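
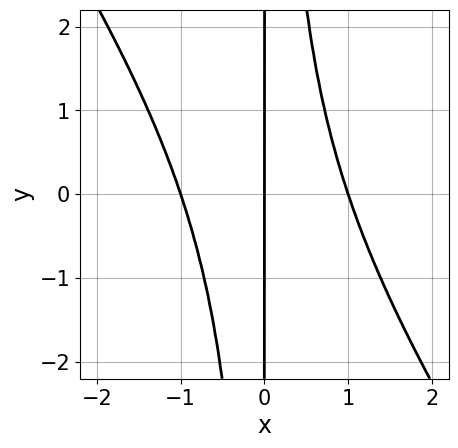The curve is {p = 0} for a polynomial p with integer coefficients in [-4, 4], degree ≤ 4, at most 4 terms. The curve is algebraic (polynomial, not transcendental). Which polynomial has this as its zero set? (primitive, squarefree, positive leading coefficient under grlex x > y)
3*x^3 + 2*x^2*y - 3*x

First, degree: no degree-2 curve has this shape, so deg p = 3.
Then, from the axis intercepts and sections: among the integer gridlines, it crosses the x-axis at x ∈ {-1, 0, 1}; the visible y-axis segment lies entirely on the curve.
Finally, fitting integer coefficients to these (and the overall shape) gives p.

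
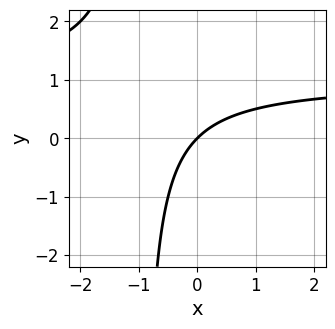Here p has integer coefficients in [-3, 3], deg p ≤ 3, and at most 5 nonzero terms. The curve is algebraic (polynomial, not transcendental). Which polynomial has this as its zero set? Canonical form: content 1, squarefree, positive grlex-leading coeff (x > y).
x*y - x + y

The degree is 2 — a generic line meets the curve in up to 2 points.
Checking where it meets the axes: it crosses the x-axis at the gridline x = 0; it crosses the y-axis at the gridline y = 0.
The integer polynomial consistent with all of this is the stated p.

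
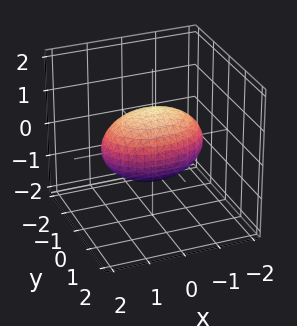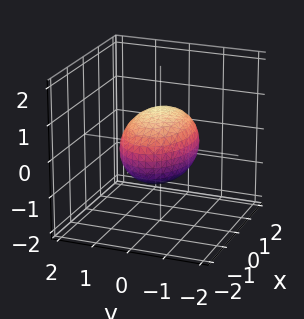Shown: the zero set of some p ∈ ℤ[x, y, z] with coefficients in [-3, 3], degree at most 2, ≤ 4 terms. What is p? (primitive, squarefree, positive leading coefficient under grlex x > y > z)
(a) deg p = 2. A closed, bounded, convex surface; a quadric.
(b) Symmetries: the y ↦ −y reflection is a symmetry, so y appears only in even powers; the z ↦ −z reflection is a symmetry, so z appears only in even powers; it's symmetric under x → −x, forcing even powers of x.
(c) Reading off the gridlines: the z-axis gridline crossings are at z ∈ {-1, 1}; among the integer gridlines, it crosses the y-axis at y ∈ {-1, 1}.
(d) Fitting integer coefficients to these (and the overall shape) gives p.

x^2 + 2*y^2 + 2*z^2 - 2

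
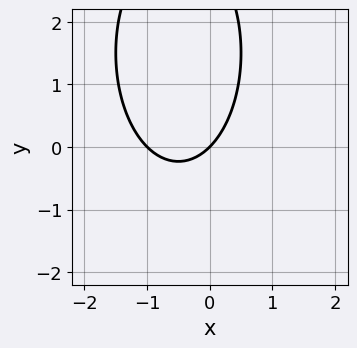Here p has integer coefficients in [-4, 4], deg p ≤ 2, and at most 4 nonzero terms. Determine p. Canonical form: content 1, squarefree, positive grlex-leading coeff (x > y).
1. Degree: a generic line meets the curve in up to 2 points, so deg p = 2.
2. Observable constraints: the x-axis gridline crossings are at x ∈ {-1, 0}; it crosses the y-axis at the gridline y = 0.
3. The integer polynomial consistent with all of this is the stated p.

3*x^2 + y^2 + 3*x - 3*y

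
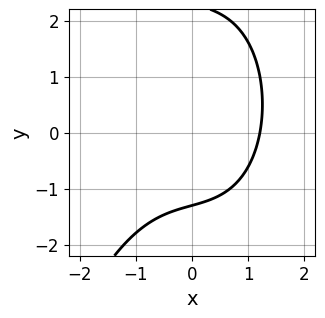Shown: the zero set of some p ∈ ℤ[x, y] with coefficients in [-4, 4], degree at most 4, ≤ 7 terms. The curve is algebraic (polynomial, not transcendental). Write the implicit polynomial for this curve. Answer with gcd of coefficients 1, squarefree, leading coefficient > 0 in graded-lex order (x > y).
(a) deg p = 3. The shape is more complex than any degree-2 curve.
(b) Putting this together gives p.

x^3 + y^2 + x - y - 3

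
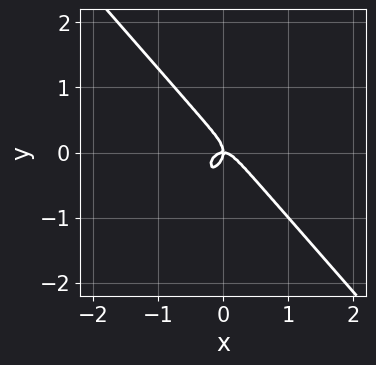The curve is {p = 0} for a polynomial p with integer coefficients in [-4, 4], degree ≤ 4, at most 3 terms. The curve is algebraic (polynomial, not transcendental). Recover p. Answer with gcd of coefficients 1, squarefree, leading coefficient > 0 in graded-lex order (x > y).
3*x^3 + 2*y^3 + x*y

Degree: the shape is more complex than any degree-2 curve, so deg p = 3.
Against the integer gridlines: it meets the x-axis at x = 0 (among the integer gridlines); it meets the y-axis at y = 0 (among the integer gridlines).
Together with the visible shape, these determine p as stated.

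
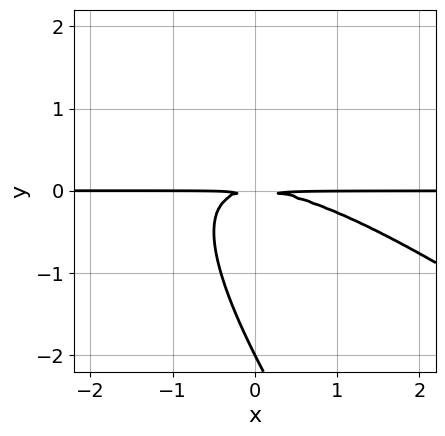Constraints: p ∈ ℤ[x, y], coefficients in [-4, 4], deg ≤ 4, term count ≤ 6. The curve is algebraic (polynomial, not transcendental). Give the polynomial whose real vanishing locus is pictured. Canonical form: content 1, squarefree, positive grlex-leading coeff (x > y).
x^2*y + 2*x*y^2 + y^3 + 2*y^2

First, the degree is 3 — a generic line meets the curve in up to 3 points.
Next, observable constraints: one y-axis crossing is at y = -2; the visible x-axis segment lies entirely on the curve.
Finally, assembling these constraints gives the stated polynomial.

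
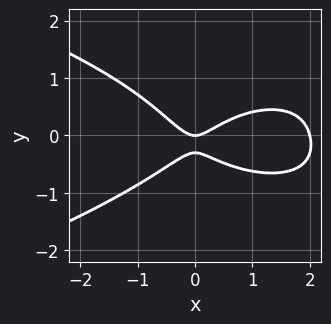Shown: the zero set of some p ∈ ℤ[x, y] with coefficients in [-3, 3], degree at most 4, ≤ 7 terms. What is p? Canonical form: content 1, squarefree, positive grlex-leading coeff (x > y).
3*y^4 + x^3 - 2*x^2 + 3*y^2 + y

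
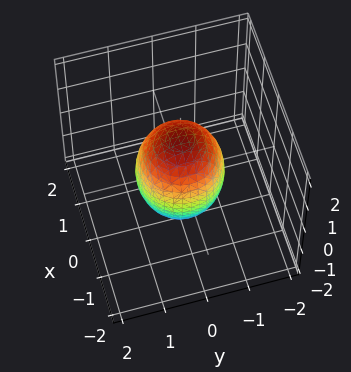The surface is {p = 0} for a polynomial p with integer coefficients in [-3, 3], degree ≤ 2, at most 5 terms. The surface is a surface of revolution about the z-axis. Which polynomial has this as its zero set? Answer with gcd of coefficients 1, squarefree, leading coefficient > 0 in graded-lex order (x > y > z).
1. deg p = 2. No degree-1 surface has this shape.
2. By symmetry, every cross-section ⟂ z is a circle, so x, y appear only via x² + y².
3. Against the integer gridlines: among the integer gridlines, it crosses the y-axis at y ∈ {-1, 1}; a circular section at z = 0 has radius exactly 1.
4. Assembling these constraints gives the stated polynomial. Check: (1, 0, 0) on the x-axis lies on the surface, and p(1, 0, 0) = 0. ✓

2*x^2 + 2*y^2 + z^2 - 2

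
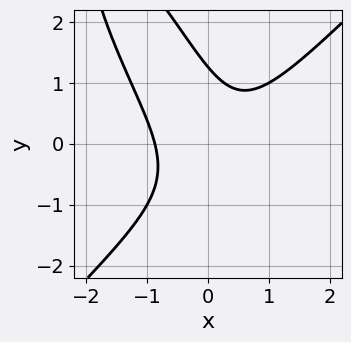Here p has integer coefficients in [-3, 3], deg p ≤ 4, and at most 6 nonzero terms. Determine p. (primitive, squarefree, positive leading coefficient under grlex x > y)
(a) deg p = 3. A generic line meets the curve in up to 3 points.
(b) The integer polynomial consistent with all of this is the stated p.

3*x^3 - 2*x*y^2 - y^3 - 2*x*y + 2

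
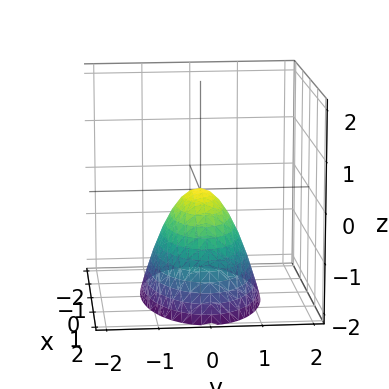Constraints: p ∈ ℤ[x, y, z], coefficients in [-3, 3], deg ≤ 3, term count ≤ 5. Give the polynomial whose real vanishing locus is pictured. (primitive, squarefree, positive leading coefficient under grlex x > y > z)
The degree is 2 — a single bowl opening along one axis; a quadric.
Symmetries: it's symmetric under y → −y, forcing even powers of y; it's symmetric under x → −x, forcing even powers of x.
Checking where it meets the axes: one z-axis crossing is at z = 0; it crosses the x-axis at the gridline x = 0; it meets the y-axis at y = 0 (among the integer gridlines).
Solving for integer coefficients yields p as stated.

x^2 + 3*y^2 + 2*z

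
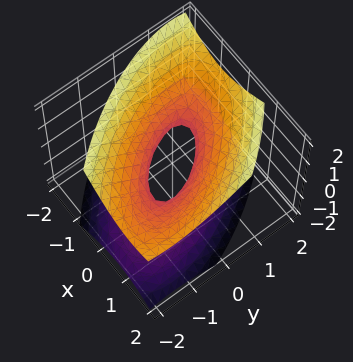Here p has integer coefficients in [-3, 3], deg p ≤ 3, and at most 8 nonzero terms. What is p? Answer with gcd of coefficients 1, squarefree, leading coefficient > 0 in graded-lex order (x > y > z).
First, deg p = 2. No degree-1 surface has this shape.
Then, observable constraints: the surface avoids every integer z-axis point in the box.
Finally, matching integer coefficients to the picture gives p.

3*x^2 + 3*x*y - x*z + 2*y^2 - 3*z^2 - 1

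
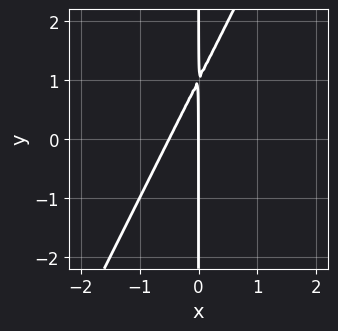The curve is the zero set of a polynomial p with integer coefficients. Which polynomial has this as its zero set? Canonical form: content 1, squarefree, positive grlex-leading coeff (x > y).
2*x^2 - x*y + x

(a) The degree is 2 — a generic line meets the curve in up to 2 points.
(b) Against the integer gridlines: every point of the y-axis in the box is on the curve; it meets the x-axis at x = 0 (among the integer gridlines).
(c) Matching integer coefficients to the picture gives p.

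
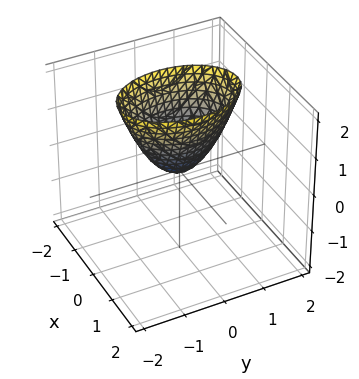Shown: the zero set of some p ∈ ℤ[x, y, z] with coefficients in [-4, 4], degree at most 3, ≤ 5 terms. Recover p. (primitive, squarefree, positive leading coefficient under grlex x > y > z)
2*x^2 + y^2 - z

deg p = 2.
Symmetries: the x ↦ −x reflection is a symmetry, so x appears only in even powers; mirror symmetry y ↦ −y ⇒ only even powers of y.
Checking where it meets the axes: it crosses the x-axis at the gridline x = 0; it meets the y-axis at y = 0 (among the integer gridlines); it meets the z-axis at z = 0 (among the integer gridlines).
The integer polynomial consistent with all of this is the stated p.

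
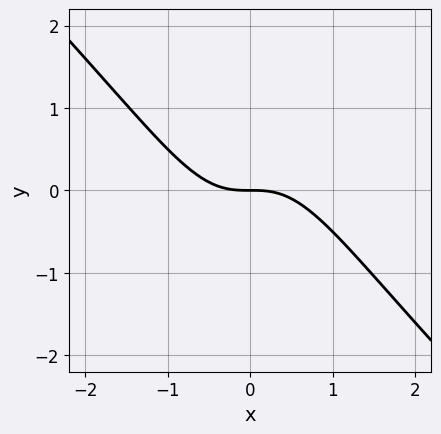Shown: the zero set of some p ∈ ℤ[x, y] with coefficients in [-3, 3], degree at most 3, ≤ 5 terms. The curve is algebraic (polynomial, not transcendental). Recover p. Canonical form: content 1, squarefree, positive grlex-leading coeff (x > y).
First, degree: the shape is more complex than any degree-2 curve, so deg p = 3.
Then, from the visible intercepts: it meets the x-axis at x = 0 (among the integer gridlines); it meets the y-axis at y = 0 (among the integer gridlines).
Finally, together with the visible shape, these determine p as stated.

x^3 + x^2*y + y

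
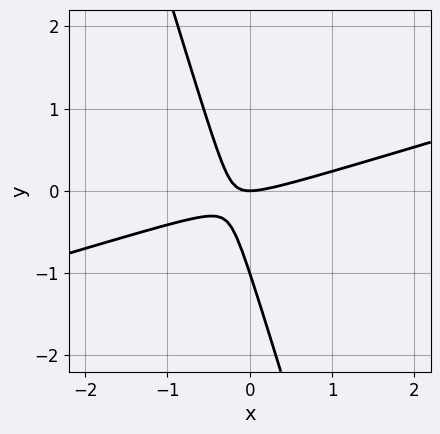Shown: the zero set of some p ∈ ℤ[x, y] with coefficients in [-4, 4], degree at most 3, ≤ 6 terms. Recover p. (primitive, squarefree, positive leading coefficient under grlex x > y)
x^2 - 3*x*y - y^2 - y

(a) The degree is 2 — a generic line meets the curve in up to 2 points.
(b) Against the integer gridlines: one x-axis crossing is at x = 0; the y-axis gridline crossings are at y ∈ {-1, 0}.
(c) Matching integer coefficients to the picture gives p.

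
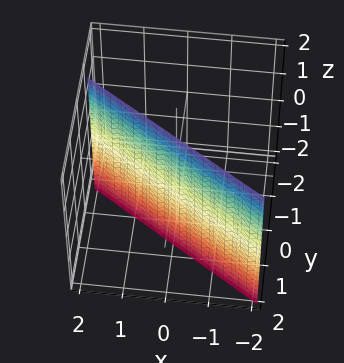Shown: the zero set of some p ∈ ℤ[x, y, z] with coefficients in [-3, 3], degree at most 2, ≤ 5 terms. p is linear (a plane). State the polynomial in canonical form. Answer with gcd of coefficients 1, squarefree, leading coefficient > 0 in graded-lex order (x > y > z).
2*x + 3*y - 2

1. Degree: the surface is flat (a plane), so deg p = 1.
2. From the visible intercepts: it meets the x-axis at x = 1 (among the integer gridlines); it misses every integer gridline on the z-axis.
3. Putting this together gives p.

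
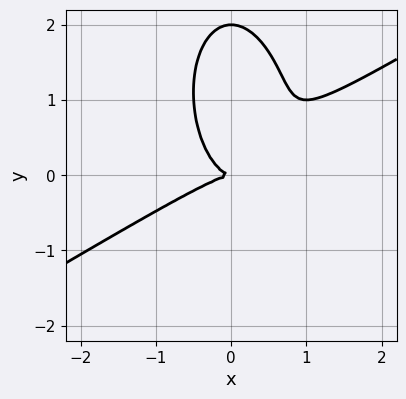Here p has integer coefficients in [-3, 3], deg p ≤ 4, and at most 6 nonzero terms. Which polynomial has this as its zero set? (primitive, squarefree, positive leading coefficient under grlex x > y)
2*x^3 - 3*x^2*y - y^3 + 2*y^2

First, the degree is 3 — the shape is more complex than any degree-2 curve.
Then, from the visible intercepts: the y-axis gridline crossings are at y ∈ {0, 2}; it meets the x-axis at x = 0 (among the integer gridlines).
Finally, fitting integer coefficients to these (and the overall shape) gives p.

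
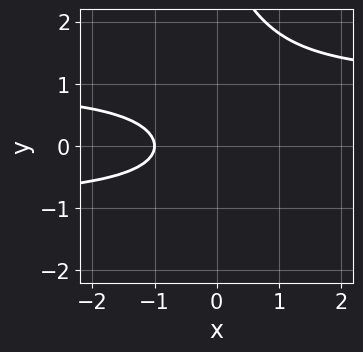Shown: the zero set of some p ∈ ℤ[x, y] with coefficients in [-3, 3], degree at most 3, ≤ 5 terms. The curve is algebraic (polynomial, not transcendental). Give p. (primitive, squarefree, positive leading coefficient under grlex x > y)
1. Degree: a generic line meets the curve in up to 3 points, so deg p = 3.
2. Observable constraints: the curve avoids every integer y-axis point in the box; one x-axis crossing is at x = -1.
3. These observations pin down the coefficients.

3*x*y^2 + y^3 - 3*y^2 - 3*x - 3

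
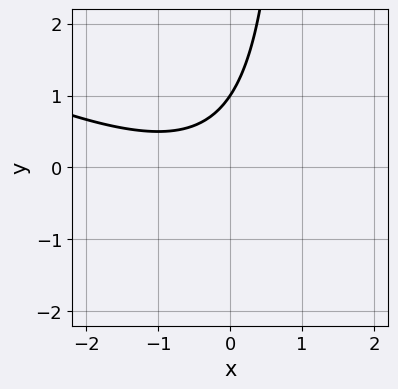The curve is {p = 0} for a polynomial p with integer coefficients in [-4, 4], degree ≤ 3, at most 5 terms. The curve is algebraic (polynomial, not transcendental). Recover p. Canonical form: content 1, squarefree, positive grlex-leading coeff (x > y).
x^2 + 2*x*y + x - 2*y + 2

(a) The degree is 2 — the shape is more complex than any degree-1 curve.
(b) Reading off the gridlines: one y-axis crossing is at y = 1; no x-intercept at any integer in the box.
(c) Solving for integer coefficients yields p as stated.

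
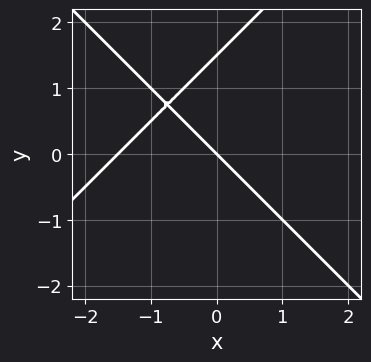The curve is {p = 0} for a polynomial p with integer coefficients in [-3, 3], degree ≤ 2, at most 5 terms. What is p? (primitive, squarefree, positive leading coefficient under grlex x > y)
2*x^2 - 2*y^2 + 3*x + 3*y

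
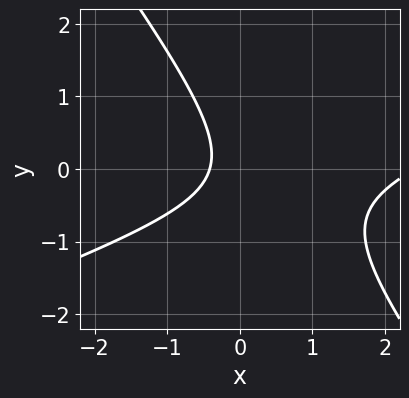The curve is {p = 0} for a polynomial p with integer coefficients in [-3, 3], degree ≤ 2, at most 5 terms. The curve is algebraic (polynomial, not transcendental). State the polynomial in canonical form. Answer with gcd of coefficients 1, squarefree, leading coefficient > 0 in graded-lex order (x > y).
(a) Degree: no degree-1 curve has this shape, so deg p = 2.
(b) Checking where it meets the axes: no y-intercept at any integer in the box.
(c) These observations pin down the coefficients.

x^2 - 2*x*y - 2*y^2 - 2*x - 1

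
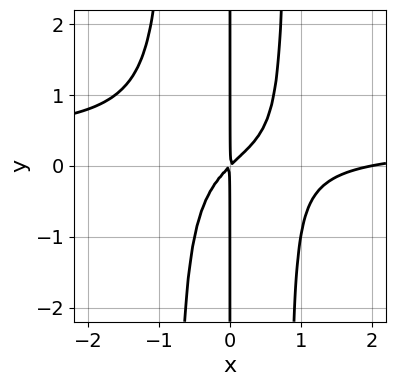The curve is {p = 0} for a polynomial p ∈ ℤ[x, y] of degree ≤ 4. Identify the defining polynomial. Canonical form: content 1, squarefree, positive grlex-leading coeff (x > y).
3*x^3*y - x^3 + 2*x^2 - 2*x*y

First, degree: no degree-3 curve has this shape, so deg p = 4.
Next, from the axis intercepts and sections: it crosses the x-axis at the gridline x = 2; the visible y-axis segment lies entirely on the curve.
Finally, assembling these constraints gives the stated polynomial.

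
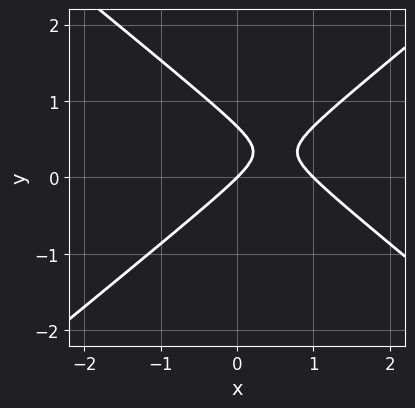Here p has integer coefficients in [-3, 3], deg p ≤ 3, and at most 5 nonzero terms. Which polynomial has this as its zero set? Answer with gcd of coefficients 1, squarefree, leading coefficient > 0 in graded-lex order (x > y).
2*x^2 - 3*y^2 - 2*x + 2*y

1. deg p = 2.
2. From the axis intercepts and sections: among the integer gridlines, it crosses the x-axis at x ∈ {0, 1}; it meets the y-axis at y = 0 (among the integer gridlines).
3. The integer polynomial consistent with all of this is the stated p.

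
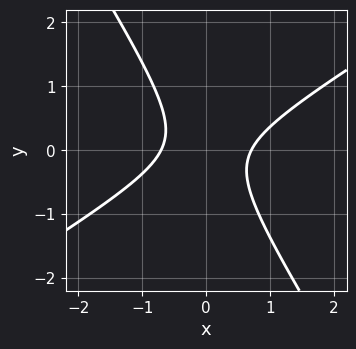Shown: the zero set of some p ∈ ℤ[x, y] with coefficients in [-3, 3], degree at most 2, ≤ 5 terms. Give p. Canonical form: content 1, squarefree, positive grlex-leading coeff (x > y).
2*x^2 - 2*x*y - 2*y^2 - 1

First, the degree is 2 — a generic line meets the curve in up to 2 points.
Then, reading off the gridlines: no y-intercept at any integer in the box.
Finally, putting this together gives p.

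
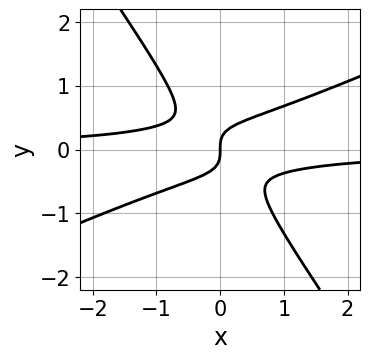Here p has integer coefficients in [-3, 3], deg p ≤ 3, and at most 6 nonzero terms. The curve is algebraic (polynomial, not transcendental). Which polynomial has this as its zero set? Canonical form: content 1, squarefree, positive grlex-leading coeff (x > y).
The degree is 3 — a generic line meets the curve in up to 3 points.
Reading off the gridlines: it meets the y-axis at y = 0 (among the integer gridlines); one x-axis crossing is at x = 0.
Matching integer coefficients to the picture gives p.

2*x^2*y - 3*x*y^2 - 3*y^3 + x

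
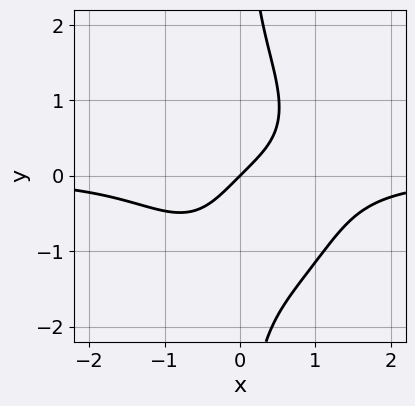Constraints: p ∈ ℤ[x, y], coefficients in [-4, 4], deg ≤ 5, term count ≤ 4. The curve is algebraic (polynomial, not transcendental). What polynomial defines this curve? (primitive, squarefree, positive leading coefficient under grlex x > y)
First, degree: no degree-3 curve has this shape, so deg p = 4.
Next, reading off the gridlines: it meets the x-axis at x = 0 (among the integer gridlines); it meets the y-axis at y = 0 (among the integer gridlines).
Finally, assembling these constraints gives the stated polynomial.

3*x^3*y + 2*x*y^3 + 3*x - 3*y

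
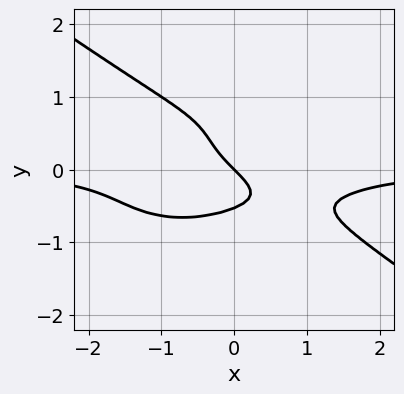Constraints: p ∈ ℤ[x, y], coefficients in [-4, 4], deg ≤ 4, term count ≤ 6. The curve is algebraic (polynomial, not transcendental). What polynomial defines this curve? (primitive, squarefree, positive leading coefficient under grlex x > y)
x^3*y + 3*y^4 - 2*y^3 + x + y

Degree: a generic line meets the curve in up to 4 points, so deg p = 4.
From the axis intercepts and sections: it meets the y-axis at y = 0 (among the integer gridlines); it crosses the x-axis at the gridline x = 0.
Matching integer coefficients to the picture gives p.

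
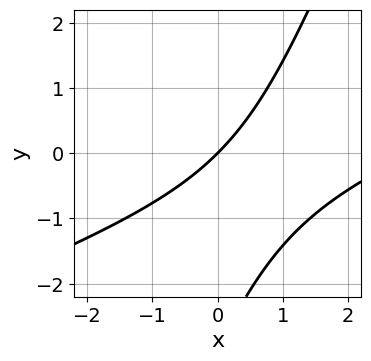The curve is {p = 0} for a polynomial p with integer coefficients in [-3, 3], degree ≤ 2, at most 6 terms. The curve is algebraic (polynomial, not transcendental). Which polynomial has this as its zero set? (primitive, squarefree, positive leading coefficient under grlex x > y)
1. The degree is 2 — a generic line meets the curve in up to 2 points.
2. From the axis intercepts and sections: it crosses the x-axis at the gridline x = 0; it meets the y-axis at y = 0 (among the integer gridlines).
3. Assembling these constraints gives the stated polynomial.

x^2 - 3*x*y + y^2 - 3*x + 3*y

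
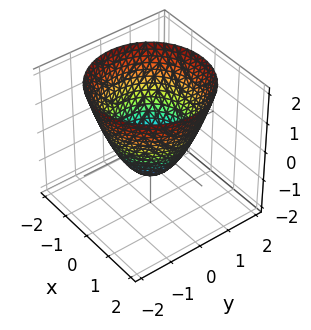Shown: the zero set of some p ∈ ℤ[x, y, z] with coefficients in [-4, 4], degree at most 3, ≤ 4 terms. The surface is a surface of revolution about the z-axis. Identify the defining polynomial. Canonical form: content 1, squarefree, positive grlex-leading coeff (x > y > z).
x^2 + y^2 - z - 1

First, degree: no degree-1 surface has this shape, so deg p = 2.
Then, by symmetry, every cross-section ⟂ z is a circle, so x, y appear only via x² + y².
Next, checking where it meets the axes: among the integer gridlines, it crosses the x-axis at x ∈ {-1, 1}; a circular section at z = 2 has radius between 1 and 2; it crosses the z-axis at the gridline z = -1; among the integer gridlines, it crosses the y-axis at y ∈ {-1, 1}.
Finally, fitting integer coefficients to these (and the overall shape) gives p.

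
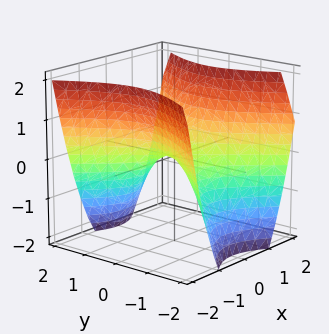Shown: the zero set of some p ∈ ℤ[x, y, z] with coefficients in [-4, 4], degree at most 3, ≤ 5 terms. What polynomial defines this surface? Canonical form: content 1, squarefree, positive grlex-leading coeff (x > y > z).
Degree: a saddle surface; a quadric, so deg p = 2.
Symmetries: it's symmetric under y → −y, forcing even powers of y; the x ↦ −x reflection is a symmetry, so x appears only in even powers.
Checking where it meets the axes: one y-axis crossing is at y = 0; one z-axis crossing is at z = 0; it crosses the x-axis at the gridline x = 0.
Assembling these constraints gives the stated polynomial.

3*x^2 - 2*y^2 - 3*z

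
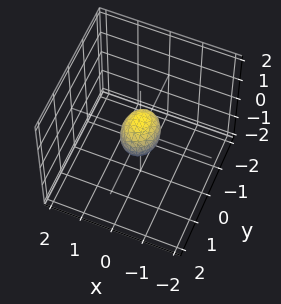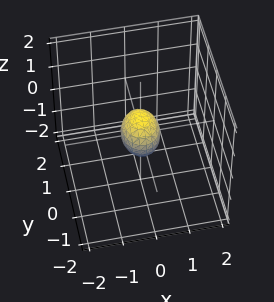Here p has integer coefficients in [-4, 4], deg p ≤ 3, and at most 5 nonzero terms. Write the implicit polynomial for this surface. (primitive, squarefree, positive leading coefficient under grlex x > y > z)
1. deg p = 2. Bounded and convex; a quadric.
2. Symmetries: it's symmetric under z → −z, forcing even powers of z; mirror symmetry x ↦ −x ⇒ only even powers of x; it's symmetric under y → −y, forcing even powers of y.
3. Assembling these constraints gives the stated polynomial.

3*x^2 + 2*y^2 + 2*z^2 - 1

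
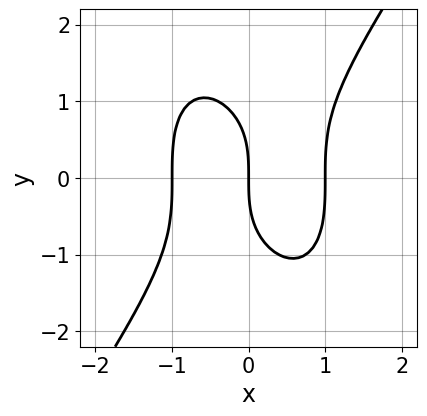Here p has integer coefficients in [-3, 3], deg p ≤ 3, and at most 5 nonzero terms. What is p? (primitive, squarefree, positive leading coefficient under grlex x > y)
3*x^3 - y^3 - 3*x

(a) Degree: the shape is more complex than any degree-2 curve, so deg p = 3.
(b) From the axis intercepts and sections: the x-axis gridline crossings are at x ∈ {-1, 0, 1}; it meets the y-axis at y = 0 (among the integer gridlines).
(c) Putting this together gives p.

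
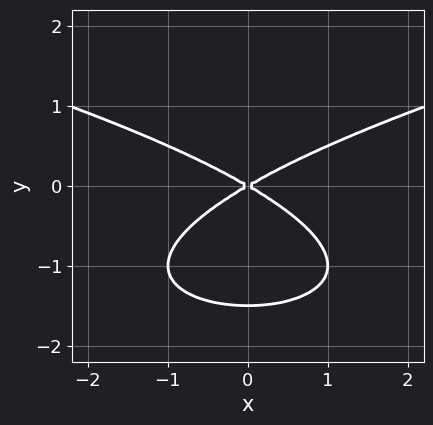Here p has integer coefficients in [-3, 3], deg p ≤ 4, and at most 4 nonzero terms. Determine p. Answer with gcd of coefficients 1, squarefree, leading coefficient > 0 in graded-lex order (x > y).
2*y^3 - x^2 + 3*y^2

First, the degree is 3 — the shape is more complex than any degree-2 curve.
Then, symmetries: the x ↦ −x reflection is a symmetry, so x appears only in even powers.
Next, checking where it meets the axes: it crosses the y-axis at the gridline y = 0; one x-axis crossing is at x = 0.
Finally, together with the visible shape, these determine p as stated.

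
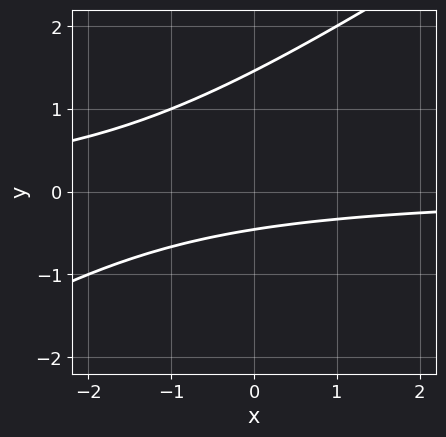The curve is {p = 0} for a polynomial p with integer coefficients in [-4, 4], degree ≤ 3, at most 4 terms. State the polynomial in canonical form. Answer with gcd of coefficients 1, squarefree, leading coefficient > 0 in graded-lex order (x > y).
2*x*y - 3*y^2 + 3*y + 2

1. The degree is 2 — a generic line meets the curve in up to 2 points.
2. From the axis intercepts and sections: no x-intercept at any integer in the box.
3. Together with the visible shape, these determine p as stated.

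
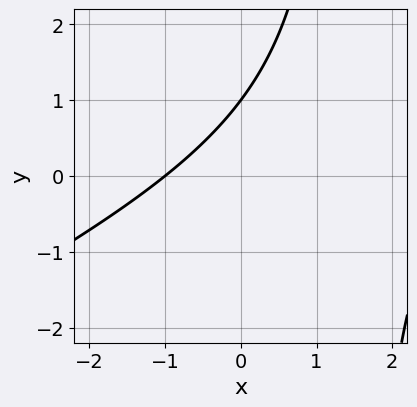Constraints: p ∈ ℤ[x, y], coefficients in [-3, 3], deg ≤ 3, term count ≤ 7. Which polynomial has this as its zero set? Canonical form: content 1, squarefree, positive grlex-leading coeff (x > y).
x^2 - 2*x*y - 2*x + 3*y - 3

1. The degree is 2 — a generic line meets the curve in up to 2 points.
2. Against the integer gridlines: it meets the y-axis at y = 1 (among the integer gridlines); it crosses the x-axis at the gridline x = -1.
3. The integer polynomial consistent with all of this is the stated p.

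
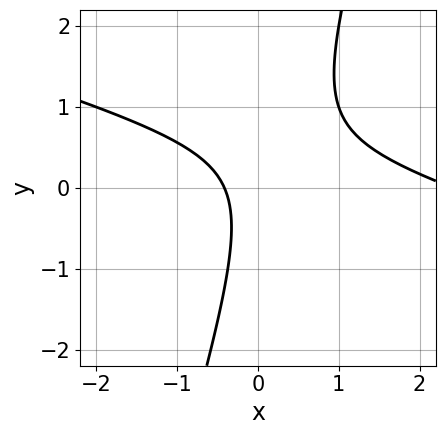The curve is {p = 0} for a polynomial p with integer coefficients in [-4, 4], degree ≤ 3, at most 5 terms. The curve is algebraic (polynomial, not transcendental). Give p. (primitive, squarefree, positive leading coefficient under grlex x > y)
The degree is 2 — a generic line meets the curve in up to 2 points.
From the axis intercepts and sections: the curve avoids every integer y-axis point in the box.
The integer polynomial consistent with all of this is the stated p.

x^2 + 3*x*y - y^2 - 2*x - 1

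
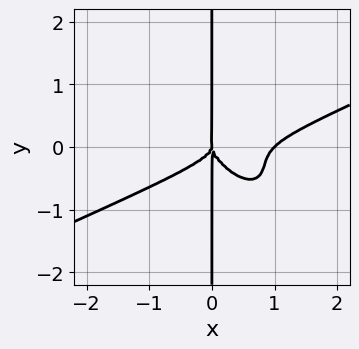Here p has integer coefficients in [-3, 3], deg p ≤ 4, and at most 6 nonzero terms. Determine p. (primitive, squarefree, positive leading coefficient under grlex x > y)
1. The degree is 4 — no degree-3 curve has this shape.
2. Against the integer gridlines: among the integer gridlines, it crosses the x-axis at x ∈ {0, 1}; every point of the y-axis in the box is on the curve.
3. Solving for integer coefficients yields p as stated.

x^4 - x^3*y - 2*x^2*y^2 - 2*x*y^3 - x^3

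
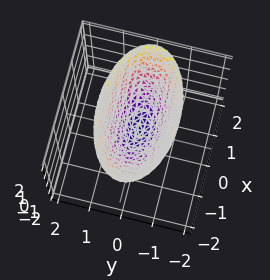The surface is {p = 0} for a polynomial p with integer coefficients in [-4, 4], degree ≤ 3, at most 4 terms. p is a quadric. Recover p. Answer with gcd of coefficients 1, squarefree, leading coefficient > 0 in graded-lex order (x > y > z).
1. Degree: a single bowl opening along one axis; a quadric, so deg p = 2.
2. Symmetries: it's symmetric under x → −x, forcing even powers of x; mirror symmetry y ↦ −y ⇒ only even powers of y.
3. Reading off the gridlines: it crosses the x-axis at the gridline x = 0; it crosses the y-axis at the gridline y = 0; it crosses the z-axis at the gridline z = 0.
4. Solving for integer coefficients yields p as stated.

x^2 + 3*y^2 - 2*z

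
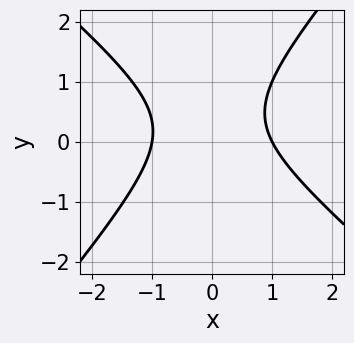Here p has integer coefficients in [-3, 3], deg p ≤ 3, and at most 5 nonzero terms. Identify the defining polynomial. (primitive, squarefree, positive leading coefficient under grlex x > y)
1. Degree: a generic line meets the curve in up to 2 points, so deg p = 2.
2. Observable constraints: among the integer gridlines, it crosses the x-axis at x ∈ {-1, 1}; the curve avoids every integer y-axis point in the box.
3. Assembling these constraints gives the stated polynomial.

3*x^2 + x*y - 3*y^2 + 2*y - 3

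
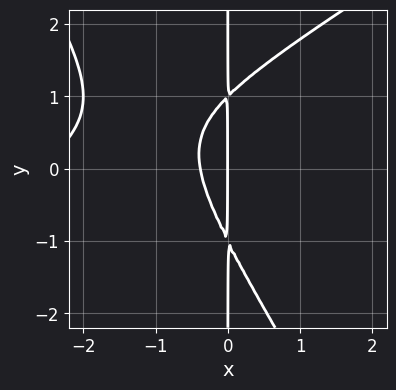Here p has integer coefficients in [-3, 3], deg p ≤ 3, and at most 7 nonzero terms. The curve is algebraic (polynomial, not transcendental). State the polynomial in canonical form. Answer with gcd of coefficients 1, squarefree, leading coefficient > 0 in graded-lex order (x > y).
x^3 - x^2*y - x*y^2 + 3*x^2 + x

Degree: no degree-2 curve has this shape, so deg p = 3.
From the visible intercepts: one x-axis crossing is at x = 0; every point of the y-axis in the box is on the curve.
Assembling these constraints gives the stated polynomial.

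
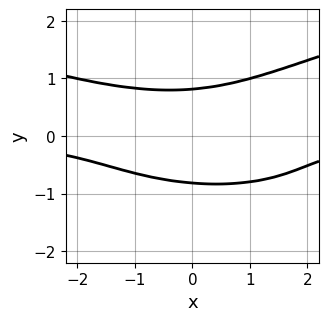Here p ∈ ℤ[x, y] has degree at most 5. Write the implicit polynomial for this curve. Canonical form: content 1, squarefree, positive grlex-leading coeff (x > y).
3*y^4 - x^2*y - x*y^2 + y^2 - 2

Degree: the shape is more complex than any degree-3 curve, so deg p = 4.
From the visible intercepts: it misses every integer gridline on the x-axis.
Assembling these constraints gives the stated polynomial.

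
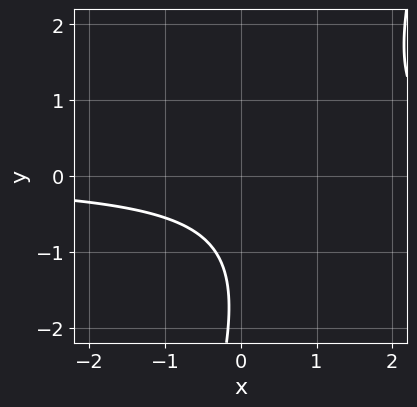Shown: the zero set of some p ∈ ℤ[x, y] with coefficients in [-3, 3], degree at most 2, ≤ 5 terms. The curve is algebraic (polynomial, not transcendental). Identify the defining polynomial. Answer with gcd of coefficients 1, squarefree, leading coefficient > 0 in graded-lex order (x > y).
3*x*y - y^2 - 3*y - 3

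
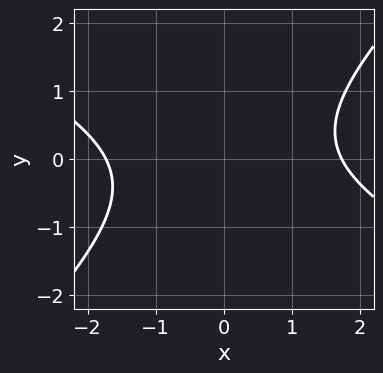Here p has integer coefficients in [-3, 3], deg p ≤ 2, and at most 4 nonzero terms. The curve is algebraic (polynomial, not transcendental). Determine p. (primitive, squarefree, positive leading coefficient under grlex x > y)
First, the degree is 2 — no degree-1 curve has this shape.
Then, reading off the gridlines: no y-intercept at any integer in the box.
Finally, these observations pin down the coefficients.

x^2 + x*y - 2*y^2 - 3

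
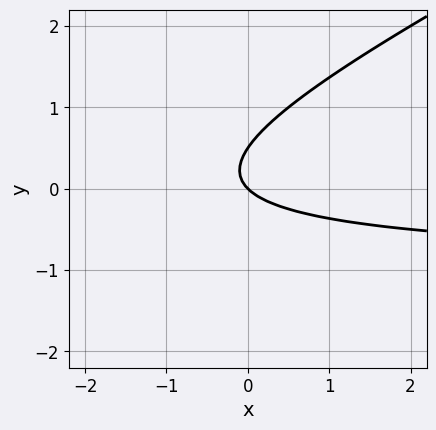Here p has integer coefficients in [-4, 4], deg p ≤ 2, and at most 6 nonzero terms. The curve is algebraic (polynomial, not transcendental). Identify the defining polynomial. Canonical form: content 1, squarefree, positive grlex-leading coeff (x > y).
x*y - 2*y^2 + x + y

(a) The degree is 2 — no degree-1 curve has this shape.
(b) Against the integer gridlines: it meets the y-axis at y = 0 (among the integer gridlines); it crosses the x-axis at the gridline x = 0.
(c) Assembling these constraints gives the stated polynomial.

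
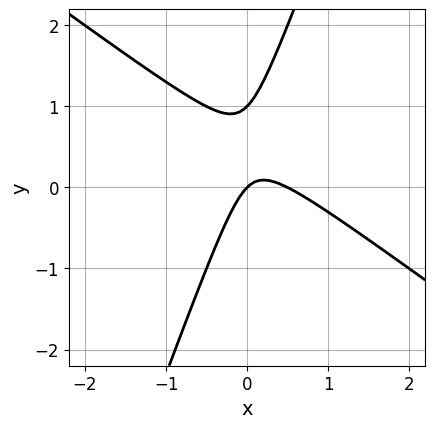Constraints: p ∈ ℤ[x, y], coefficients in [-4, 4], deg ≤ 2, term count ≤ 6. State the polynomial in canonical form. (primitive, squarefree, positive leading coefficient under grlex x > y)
2*x^2 + 2*x*y - y^2 - x + y

The degree is 2 — no degree-1 curve has this shape.
Observable constraints: among the integer gridlines, it crosses the y-axis at y ∈ {0, 1}; one x-axis crossing is at x = 0.
The integer polynomial consistent with all of this is the stated p.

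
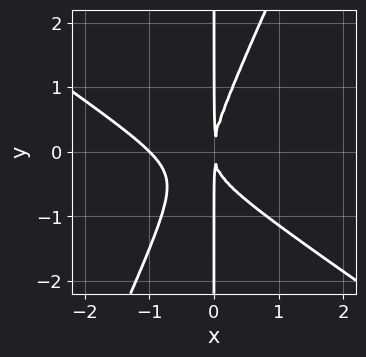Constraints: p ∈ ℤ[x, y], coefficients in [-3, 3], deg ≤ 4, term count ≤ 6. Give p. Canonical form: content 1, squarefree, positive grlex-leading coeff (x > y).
First, the degree is 3 — no degree-2 curve has this shape.
Next, from the visible intercepts: the visible y-axis segment lies entirely on the curve; it crosses the x-axis at the gridline x = -1.
Finally, solving for integer coefficients yields p as stated.

3*x^3 + 3*x^2*y - 2*x*y^2 + 3*x^2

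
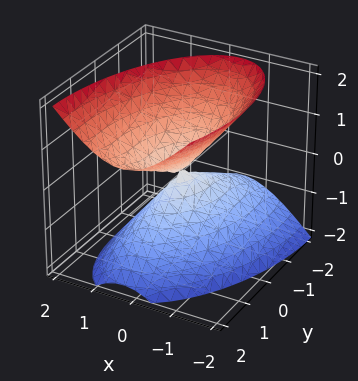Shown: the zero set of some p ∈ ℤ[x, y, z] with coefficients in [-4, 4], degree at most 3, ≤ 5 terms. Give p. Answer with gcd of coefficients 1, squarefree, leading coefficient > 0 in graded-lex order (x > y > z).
(a) The degree is 2 — the shape is more complex than any degree-1 surface.
(b) Reading off the gridlines: it crosses the y-axis at the gridline y = 0; it crosses the x-axis at the gridline x = 0.
(c) The integer polynomial consistent with all of this is the stated p.

3*x^2 - x*y + y^2 - y*z - 2*z^2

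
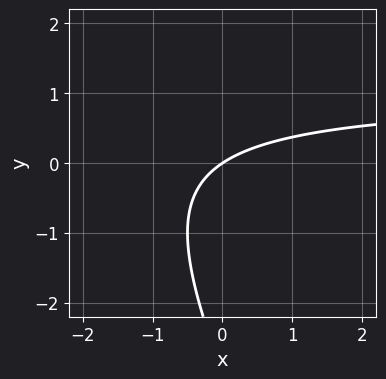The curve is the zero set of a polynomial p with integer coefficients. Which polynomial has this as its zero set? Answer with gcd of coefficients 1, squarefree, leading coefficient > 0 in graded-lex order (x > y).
2*x*y + y^2 - 2*x + 3*y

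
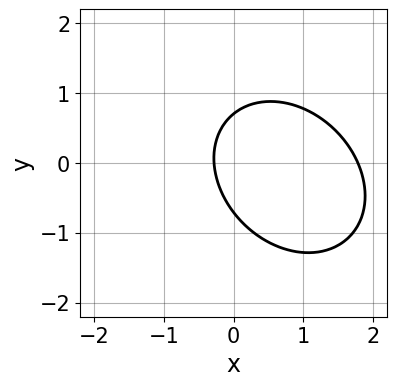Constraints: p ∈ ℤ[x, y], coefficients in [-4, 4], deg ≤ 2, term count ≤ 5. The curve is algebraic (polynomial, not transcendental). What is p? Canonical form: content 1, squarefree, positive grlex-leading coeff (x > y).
2*x^2 + x*y + 2*y^2 - 3*x - 1

(a) The degree is 2 — the shape is more complex than any degree-1 curve.
(b) Matching integer coefficients to the picture gives p.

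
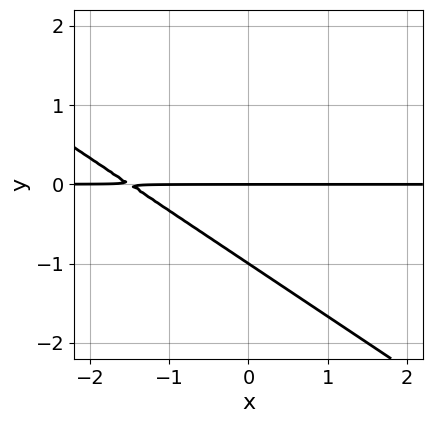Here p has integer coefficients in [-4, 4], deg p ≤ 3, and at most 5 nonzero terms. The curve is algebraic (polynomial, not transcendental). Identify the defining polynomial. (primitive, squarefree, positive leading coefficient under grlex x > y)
2*x*y + 3*y^2 + 3*y

(a) The degree is 2 — the shape is more complex than any degree-1 curve.
(b) Checking where it meets the axes: every point of the x-axis in the box is on the curve; among the integer gridlines, it crosses the y-axis at y ∈ {-1, 0}.
(c) Assembling these constraints gives the stated polynomial.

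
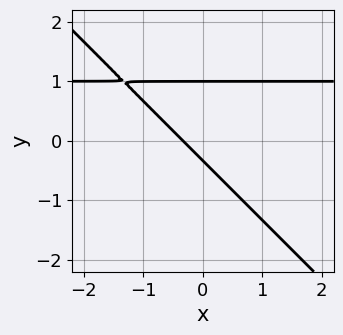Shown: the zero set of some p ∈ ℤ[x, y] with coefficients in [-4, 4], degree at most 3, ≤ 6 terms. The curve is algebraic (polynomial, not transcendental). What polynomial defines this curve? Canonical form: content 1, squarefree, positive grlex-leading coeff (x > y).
The degree is 2 — the shape is more complex than any degree-1 curve.
From the visible intercepts: one y-axis crossing is at y = 1.
Assembling these constraints gives the stated polynomial.

3*x*y + 3*y^2 - 3*x - 2*y - 1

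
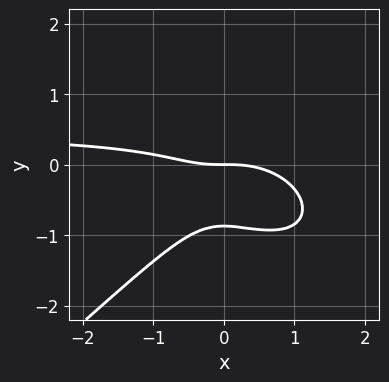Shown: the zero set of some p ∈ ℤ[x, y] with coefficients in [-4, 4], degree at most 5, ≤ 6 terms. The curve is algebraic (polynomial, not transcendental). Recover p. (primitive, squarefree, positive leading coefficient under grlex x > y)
2*x^3*y - 3*y^4 - x^3 - 3*x^2*y - 2*y

First, degree: no degree-3 curve has this shape, so deg p = 4.
Next, from the visible intercepts: one x-axis crossing is at x = 0; it meets the y-axis at y = 0 (among the integer gridlines).
Finally, together with the visible shape, these determine p as stated.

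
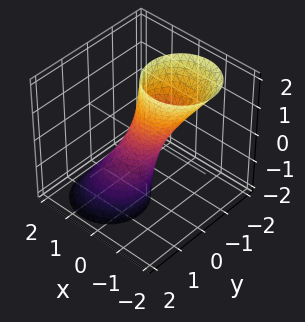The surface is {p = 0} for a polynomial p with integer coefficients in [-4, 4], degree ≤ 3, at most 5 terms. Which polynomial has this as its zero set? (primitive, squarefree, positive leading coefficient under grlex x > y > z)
deg p = 2. No degree-1 surface has this shape.
Checking where it meets the axes: the surface avoids every integer z-axis point in the box.
The integer polynomial consistent with all of this is the stated p.

3*x^2 + 2*x*z + 3*y^2 + 2*y*z - 1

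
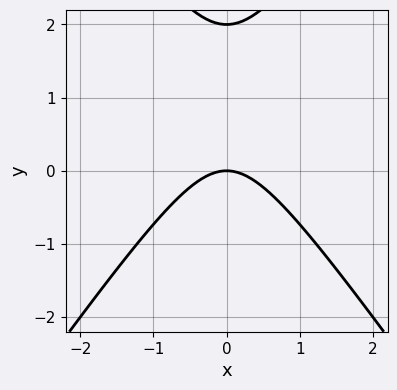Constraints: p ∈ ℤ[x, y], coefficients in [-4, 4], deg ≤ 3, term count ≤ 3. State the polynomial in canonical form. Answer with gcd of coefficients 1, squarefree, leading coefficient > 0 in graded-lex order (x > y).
2*x^2 - y^2 + 2*y

1. The degree is 2 — a generic line meets the curve in up to 2 points.
2. Symmetries: the x ↦ −x reflection is a symmetry, so x appears only in even powers.
3. From the axis intercepts and sections: it crosses the x-axis at the gridline x = 0; among the integer gridlines, it crosses the y-axis at y ∈ {0, 2}.
4. These observations pin down the coefficients.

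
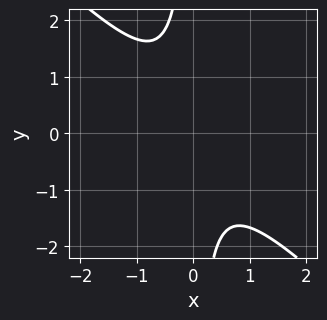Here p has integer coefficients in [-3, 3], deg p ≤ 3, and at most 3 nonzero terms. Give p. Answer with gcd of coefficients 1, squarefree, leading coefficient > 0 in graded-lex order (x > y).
3*x^2 + 3*x*y + 2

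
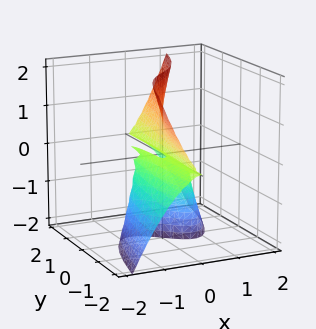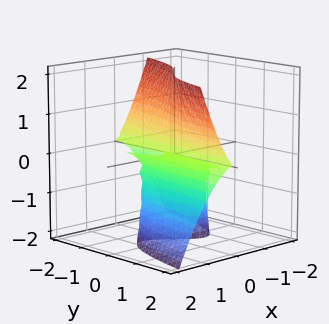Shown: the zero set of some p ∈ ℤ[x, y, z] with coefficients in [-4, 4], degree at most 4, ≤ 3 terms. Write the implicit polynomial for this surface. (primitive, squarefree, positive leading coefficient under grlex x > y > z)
3*x^3 - y*z^2 + 2*x*z

deg p = 3. A generic line meets the surface in up to 3 points.
From the visible intercepts: it meets the x-axis at x = 0 (among the integer gridlines); the visible y-axis segment lies entirely on the surface; every point of the z-axis in the box is on the surface.
Matching integer coefficients to the picture gives p.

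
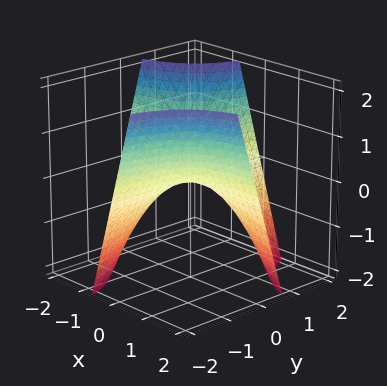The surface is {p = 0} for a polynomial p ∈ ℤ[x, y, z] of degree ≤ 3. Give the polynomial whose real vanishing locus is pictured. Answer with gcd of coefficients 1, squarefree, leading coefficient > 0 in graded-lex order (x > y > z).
deg p = 2. No degree-1 surface has this shape.
Observable constraints: every point of the y-axis in the box is on the surface; it meets the z-axis at z = 0 (among the integer gridlines); the visible x-axis segment lies entirely on the surface.
Assembling these constraints gives the stated polynomial.

3*x*y + 2*z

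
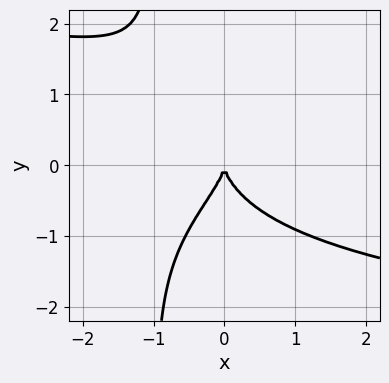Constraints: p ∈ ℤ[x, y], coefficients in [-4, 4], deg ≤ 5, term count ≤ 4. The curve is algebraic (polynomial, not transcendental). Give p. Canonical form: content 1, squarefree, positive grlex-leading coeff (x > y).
2*x*y^3 + 2*y^3 + 3*x^2

1. Degree: a generic line meets the curve in up to 4 points, so deg p = 4.
2. Reading off the gridlines: one x-axis crossing is at x = 0; it crosses the y-axis at the gridline y = 0.
3. Putting this together gives p.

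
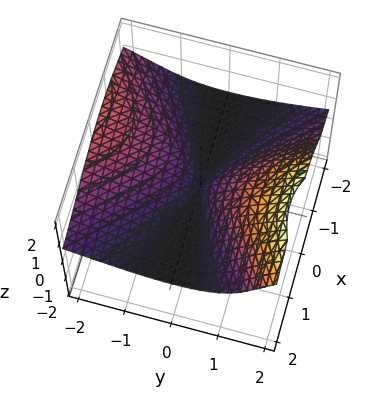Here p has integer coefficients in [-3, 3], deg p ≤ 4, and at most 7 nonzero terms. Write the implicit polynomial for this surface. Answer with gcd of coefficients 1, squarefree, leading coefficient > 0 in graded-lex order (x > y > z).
1. deg p = 3. No degree-2 surface has this shape.
2. Observable constraints: the visible x-axis segment lies entirely on the surface; it crosses the z-axis at the gridline z = 0; one y-axis crossing is at y = 0.
3. Putting this together gives p.

3*x^2*z - 2*x*y*z - 2*y*z^2 + 3*z^3 - 2*y^2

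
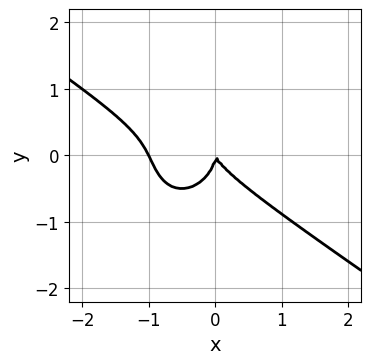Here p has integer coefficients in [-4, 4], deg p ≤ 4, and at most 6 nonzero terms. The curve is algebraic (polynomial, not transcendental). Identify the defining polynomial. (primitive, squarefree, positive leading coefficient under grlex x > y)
First, degree: the shape is more complex than any degree-2 curve, so deg p = 3.
Then, against the integer gridlines: one y-axis crossing is at y = 0; among the integer gridlines, it crosses the x-axis at x ∈ {-1, 0}.
Finally, matching integer coefficients to the picture gives p.

2*x^3 + 2*x^2*y + 2*y^3 + 2*x^2 + x*y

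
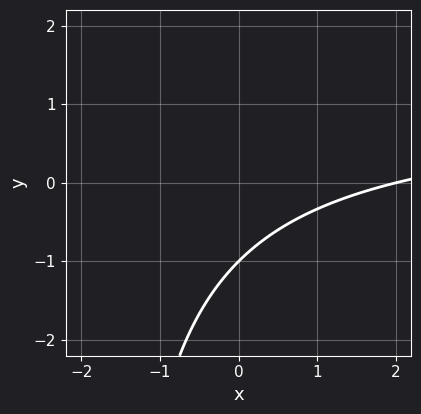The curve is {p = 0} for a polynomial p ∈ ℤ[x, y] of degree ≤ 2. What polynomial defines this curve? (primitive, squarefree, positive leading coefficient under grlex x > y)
x*y - x + 2*y + 2

(a) Degree: no degree-1 curve has this shape, so deg p = 2.
(b) Observable constraints: it crosses the x-axis at the gridline x = 2; one y-axis crossing is at y = -1.
(c) Fitting integer coefficients to these (and the overall shape) gives p.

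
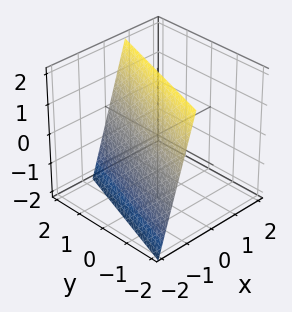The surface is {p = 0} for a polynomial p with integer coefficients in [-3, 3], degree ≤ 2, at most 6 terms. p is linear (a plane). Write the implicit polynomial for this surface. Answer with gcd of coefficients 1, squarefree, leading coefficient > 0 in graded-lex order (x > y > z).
3*x - y - z + 2

First, deg p = 1.
Then, against the integer gridlines: it meets the y-axis at y = 2 (among the integer gridlines); one z-axis crossing is at z = 2.
Finally, putting this together gives p.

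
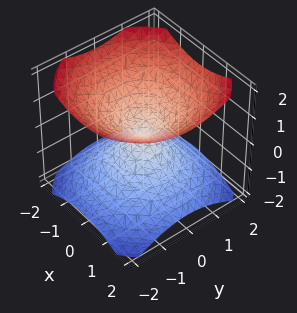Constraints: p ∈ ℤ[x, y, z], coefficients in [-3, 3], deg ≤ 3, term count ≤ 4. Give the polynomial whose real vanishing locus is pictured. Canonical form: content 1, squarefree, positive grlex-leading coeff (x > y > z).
2*x^2 + 2*y^2 - 3*z^2

First, I count 2 distinct pieces. Treating them together as one polynomial.
Next, deg p = 2. Two nappes meeting at a single point; a quadric.
Then, symmetries: mirror symmetry z ↦ −z ⇒ only even powers of z; the surface is invariant under rotation about z: p = q(x² + y², z).
Next, observable constraints: it crosses the z-axis at the gridline z = 0; it crosses the y-axis at the gridline y = 0; one x-axis crossing is at x = 0; a circular section at z = -1 has radius between 1 and 2.
Finally, assembling these constraints gives the stated polynomial.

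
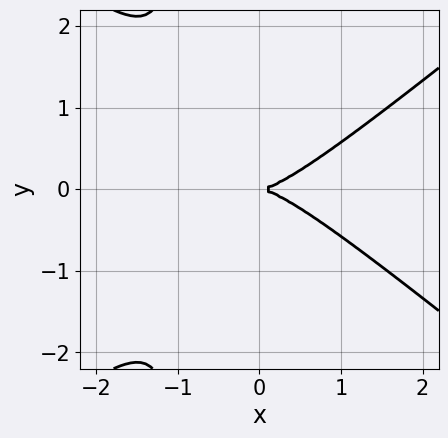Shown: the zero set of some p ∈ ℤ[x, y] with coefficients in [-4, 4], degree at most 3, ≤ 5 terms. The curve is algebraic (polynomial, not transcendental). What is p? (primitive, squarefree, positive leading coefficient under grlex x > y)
Degree: the shape is more complex than any degree-2 curve, so deg p = 3.
Symmetries: the y ↦ −y reflection is a symmetry, so y appears only in even powers.
From the axis intercepts and sections: it crosses the x-axis at the gridline x = 0; one y-axis crossing is at y = 0.
Fitting integer coefficients to these (and the overall shape) gives p.

2*x^3 - 3*x*y^2 - 3*y^2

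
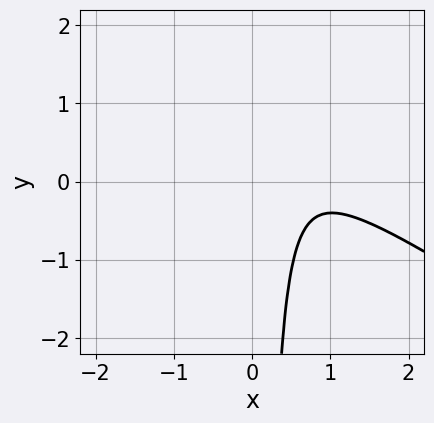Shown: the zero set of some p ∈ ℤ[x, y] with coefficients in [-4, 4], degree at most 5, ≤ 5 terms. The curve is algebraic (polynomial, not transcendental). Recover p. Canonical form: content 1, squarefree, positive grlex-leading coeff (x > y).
1. deg p = 4. No degree-3 curve has this shape.
2. From the axis intercepts and sections: the curve avoids every integer y-axis point in the box; the curve avoids every integer x-axis point in the box.
3. Matching integer coefficients to the picture gives p.

2*x^4 + 3*x^3*y - x^3 + 2*x^2*y + 1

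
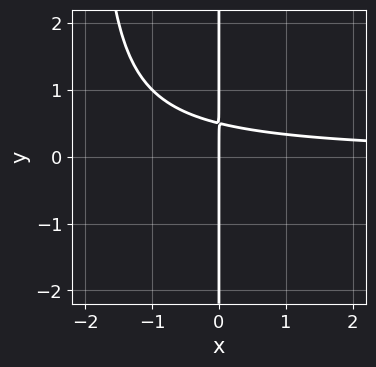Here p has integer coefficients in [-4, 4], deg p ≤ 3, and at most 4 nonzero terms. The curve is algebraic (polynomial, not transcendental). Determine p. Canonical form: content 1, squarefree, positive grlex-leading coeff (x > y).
(a) The degree is 3 — the shape is more complex than any degree-2 curve.
(b) Against the integer gridlines: it meets the x-axis at x = 0 (among the integer gridlines); the visible y-axis segment lies entirely on the curve.
(c) Putting this together gives p.

x^2*y + 2*x*y - x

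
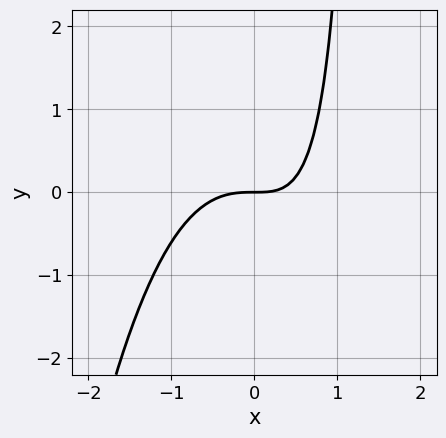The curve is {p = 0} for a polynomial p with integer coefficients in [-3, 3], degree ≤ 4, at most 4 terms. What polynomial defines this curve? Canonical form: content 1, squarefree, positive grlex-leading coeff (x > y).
The degree is 3 — the shape is more complex than any degree-2 curve.
From the axis intercepts and sections: it meets the y-axis at y = 0 (among the integer gridlines); one x-axis crossing is at x = 0.
Fitting integer coefficients to these (and the overall shape) gives p.

3*x^3 + 2*x*y - 3*y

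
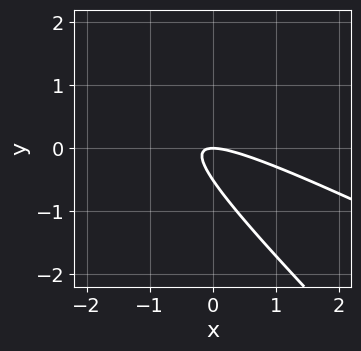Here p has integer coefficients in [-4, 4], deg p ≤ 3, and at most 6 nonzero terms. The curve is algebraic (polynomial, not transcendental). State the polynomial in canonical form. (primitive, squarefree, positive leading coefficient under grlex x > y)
x^2 + 3*x*y + 2*y^2 + y

Degree: the shape is more complex than any degree-1 curve, so deg p = 2.
From the axis intercepts and sections: it crosses the y-axis at the gridline y = 0; it meets the x-axis at x = 0 (among the integer gridlines).
The integer polynomial consistent with all of this is the stated p.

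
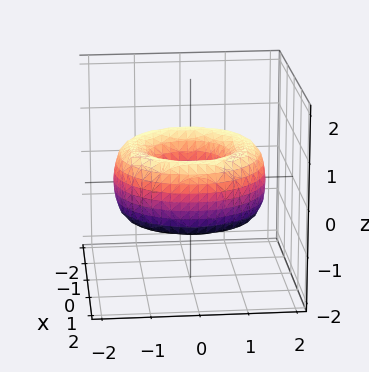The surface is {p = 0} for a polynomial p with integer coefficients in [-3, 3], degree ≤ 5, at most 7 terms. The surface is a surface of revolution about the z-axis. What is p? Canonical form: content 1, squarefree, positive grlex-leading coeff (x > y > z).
x^4 + 2*x^2*y^2 + y^4 - 3*x^2 - 3*y^2 + 2*z^2 + 1

First, deg p = 4. A generic line meets the surface in up to 4 points.
Then, symmetries: rotational symmetry about the z-axis ⇒ p depends on x, y only through x² + y².
Next, from the visible intercepts: a circular section at z = 0 has radius between 0 and 1; the surface avoids every integer z-axis point in the box.
Finally, together with the visible shape, these determine p as stated.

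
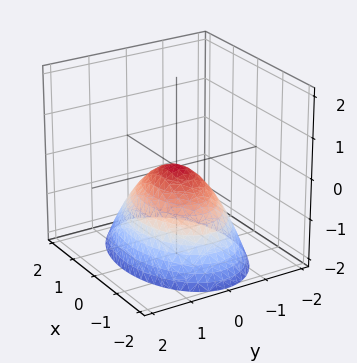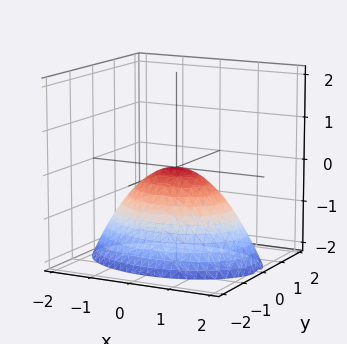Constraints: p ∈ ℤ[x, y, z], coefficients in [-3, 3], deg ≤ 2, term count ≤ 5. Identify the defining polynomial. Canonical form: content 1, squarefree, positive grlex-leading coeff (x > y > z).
x^2 + 2*y^2 + 2*z

(a) deg p = 2. A single bowl opening along one axis; a quadric.
(b) Symmetries: the x ↦ −x reflection is a symmetry, so x appears only in even powers; mirror symmetry y ↦ −y ⇒ only even powers of y.
(c) From the visible intercepts: one x-axis crossing is at x = 0; one z-axis crossing is at z = 0; it meets the y-axis at y = 0 (among the integer gridlines).
(d) Assembling these constraints gives the stated polynomial.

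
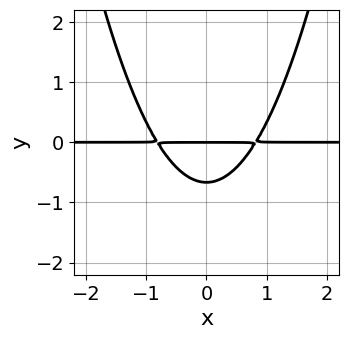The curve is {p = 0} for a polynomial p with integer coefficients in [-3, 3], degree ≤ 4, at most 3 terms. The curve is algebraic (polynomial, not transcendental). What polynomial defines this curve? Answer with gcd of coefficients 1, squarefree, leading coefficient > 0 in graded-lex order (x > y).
1. The degree is 3 — no degree-2 curve has this shape.
2. Symmetries: the x ↦ −x reflection is a symmetry, so x appears only in even powers.
3. Reading off the gridlines: it crosses the y-axis at the gridline y = 0; the visible x-axis segment lies entirely on the curve.
4. Together with the visible shape, these determine p as stated.

3*x^2*y - 3*y^2 - 2*y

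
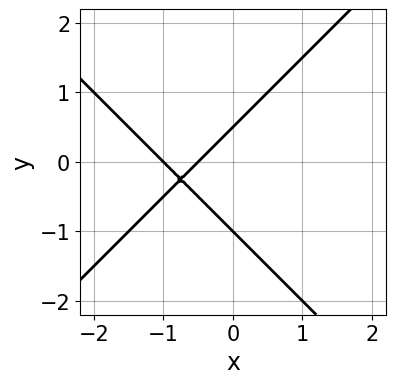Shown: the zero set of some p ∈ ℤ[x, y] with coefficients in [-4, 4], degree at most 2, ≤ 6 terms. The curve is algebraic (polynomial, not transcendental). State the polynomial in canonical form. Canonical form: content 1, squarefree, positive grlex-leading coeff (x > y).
Degree: no degree-1 curve has this shape, so deg p = 2.
From the visible intercepts: one y-axis crossing is at y = -1; it meets the x-axis at x = -1 (among the integer gridlines).
Putting this together gives p.

2*x^2 - 2*y^2 + 3*x - y + 1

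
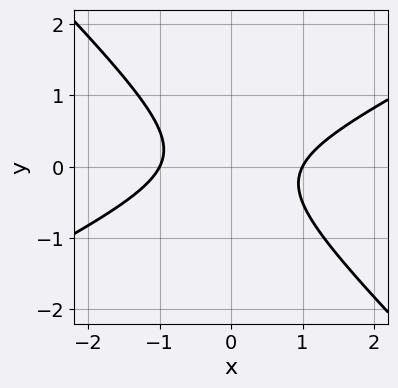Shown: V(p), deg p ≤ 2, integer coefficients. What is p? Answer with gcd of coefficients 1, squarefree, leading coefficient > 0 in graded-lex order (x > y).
x^2 - x*y - 2*y^2 - 1

Degree: a generic line meets the curve in up to 2 points, so deg p = 2.
From the axis intercepts and sections: the x-axis gridline crossings are at x ∈ {-1, 1}; no y-intercept at any integer in the box.
Matching integer coefficients to the picture gives p.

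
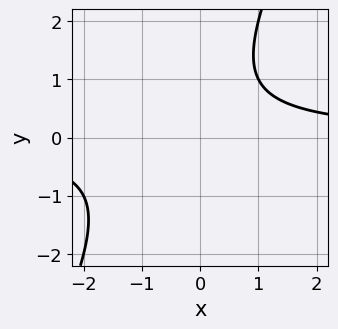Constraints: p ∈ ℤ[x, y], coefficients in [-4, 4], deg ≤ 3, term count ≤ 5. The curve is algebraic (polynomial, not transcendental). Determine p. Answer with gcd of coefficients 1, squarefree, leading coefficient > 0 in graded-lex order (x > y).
Degree: a generic line meets the curve in up to 2 points, so deg p = 2.
Reading off the gridlines: the curve avoids every integer x-axis point in the box; no y-intercept at any integer in the box.
Together with the visible shape, these determine p as stated.

2*x*y - y^2 + y - 2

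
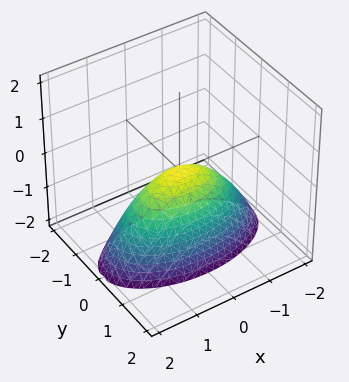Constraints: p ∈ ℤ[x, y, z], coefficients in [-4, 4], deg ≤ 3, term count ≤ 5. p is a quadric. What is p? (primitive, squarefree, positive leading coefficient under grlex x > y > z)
x^2 + 3*y^2 + 2*z

(a) deg p = 2. A paraboloid; a quadric.
(b) Symmetries: mirror symmetry y ↦ −y ⇒ only even powers of y; the x ↦ −x reflection is a symmetry, so x appears only in even powers.
(c) Against the integer gridlines: it meets the y-axis at y = 0 (among the integer gridlines); it meets the z-axis at z = 0 (among the integer gridlines); it crosses the x-axis at the gridline x = 0.
(d) Together with the visible shape, these determine p as stated.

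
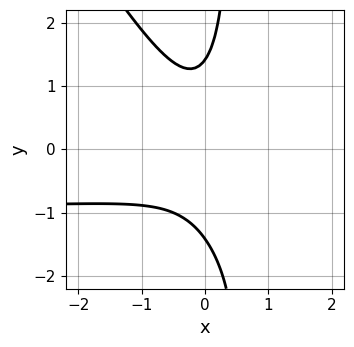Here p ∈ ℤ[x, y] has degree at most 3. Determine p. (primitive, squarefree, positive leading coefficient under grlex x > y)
deg p = 3. A generic line meets the curve in up to 3 points.
Against the integer gridlines: no x-intercept at any integer in the box.
Together with the visible shape, these determine p as stated.

3*x^2*y + 2*x*y^2 + 3*x^2 - y^2 + 2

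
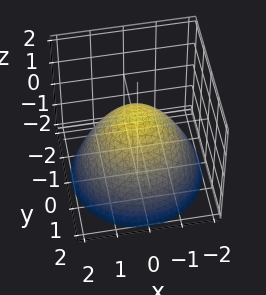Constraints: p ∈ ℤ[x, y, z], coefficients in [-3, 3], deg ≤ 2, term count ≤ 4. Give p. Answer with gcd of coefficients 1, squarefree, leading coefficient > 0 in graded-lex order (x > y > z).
2*x^2 + 2*y^2 + 3*z - 2

deg p = 2. No degree-1 surface has this shape.
Symmetries: the z-axis is an axis of rotation, so x and y enter only as x² + y².
From the axis intercepts and sections: a circular section at z = -1 has radius between 1 and 2; among the integer gridlines, it crosses the y-axis at y ∈ {-1, 1}.
Matching integer coefficients to the picture gives p. Check: (-1, 0, 0) on the x-axis lies on the surface, and p(-1, 0, 0) = 0. ✓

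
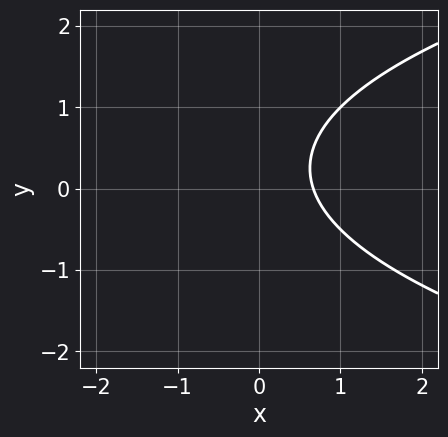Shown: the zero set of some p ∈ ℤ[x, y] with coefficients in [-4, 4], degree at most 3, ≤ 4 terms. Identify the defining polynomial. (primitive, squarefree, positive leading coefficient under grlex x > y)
Degree: a generic line meets the curve in up to 2 points, so deg p = 2.
From the axis intercepts and sections: it misses every integer gridline on the y-axis.
Fitting integer coefficients to these (and the overall shape) gives p.

2*y^2 - 3*x - y + 2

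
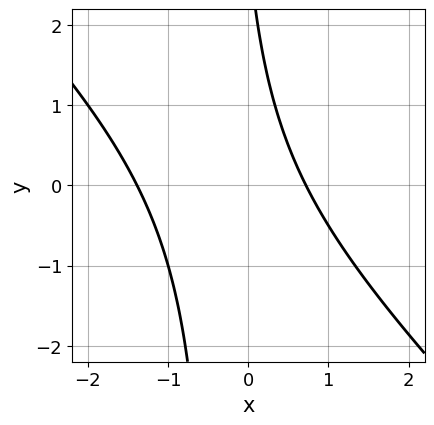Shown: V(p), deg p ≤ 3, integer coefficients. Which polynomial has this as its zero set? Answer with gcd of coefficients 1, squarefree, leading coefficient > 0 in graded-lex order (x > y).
3*x^2 + 3*x*y + 2*x + y - 3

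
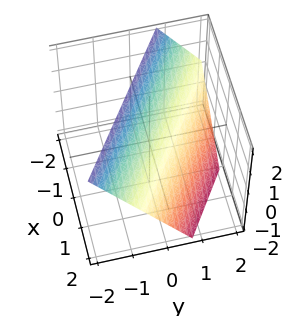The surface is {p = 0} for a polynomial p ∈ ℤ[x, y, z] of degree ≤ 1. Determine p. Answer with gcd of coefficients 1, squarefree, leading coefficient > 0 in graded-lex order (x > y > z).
(a) deg p = 1.
(b) Reading off the gridlines: it meets the z-axis at z = 1 (among the integer gridlines); one x-axis crossing is at x = 1.
(c) Putting this together gives p.

2*x + 3*y + 2*z - 2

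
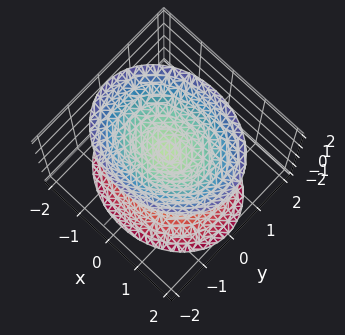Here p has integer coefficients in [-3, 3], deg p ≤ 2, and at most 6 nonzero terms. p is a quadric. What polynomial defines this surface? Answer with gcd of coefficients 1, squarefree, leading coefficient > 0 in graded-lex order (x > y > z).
1. The picture has 2 separate pieces. They look like related sheets of one shape, so recover p as a whole.
2. The degree is 2 — two sheets facing apart; a quadric.
3. Symmetries: mirror symmetry x ↦ −x ⇒ only even powers of x; mirror symmetry z ↦ −z ⇒ only even powers of z; it's symmetric under y → −y, forcing even powers of y.
4. From the visible intercepts: no y-intercept at any integer in the box; it misses every integer gridline on the x-axis.
5. Assembling these constraints gives the stated polynomial.

2*x^2 + 3*y^2 - 2*z^2 + 1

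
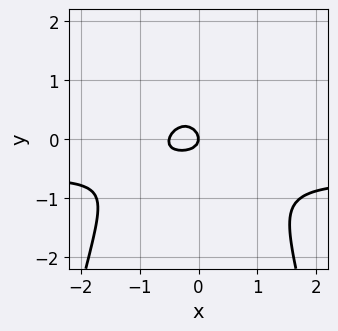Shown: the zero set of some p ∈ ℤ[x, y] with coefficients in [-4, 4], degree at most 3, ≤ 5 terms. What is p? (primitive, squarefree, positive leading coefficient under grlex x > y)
First, the degree is 3 — no degree-2 curve has this shape.
Next, observable constraints: one y-axis crossing is at y = 0; it meets the x-axis at x = 0 (among the integer gridlines).
Finally, matching integer coefficients to the picture gives p.

3*x^2*y + 2*x^2 + x*y + 3*y^2 + x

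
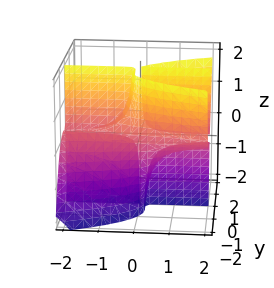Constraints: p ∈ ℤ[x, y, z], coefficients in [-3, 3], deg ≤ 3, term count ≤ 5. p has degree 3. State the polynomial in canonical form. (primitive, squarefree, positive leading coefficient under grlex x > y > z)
2*x*y*z - 3*y^3 - 3*y^2

First, I count 3 distinct pieces.
Then, degree: the shape is more complex than any degree-2 surface, so deg p = 3.
Then, from the axis intercepts and sections: the visible x-axis segment lies entirely on the surface; every point of the z-axis in the box is on the surface.
Finally, the integer polynomial consistent with all of this is the stated p.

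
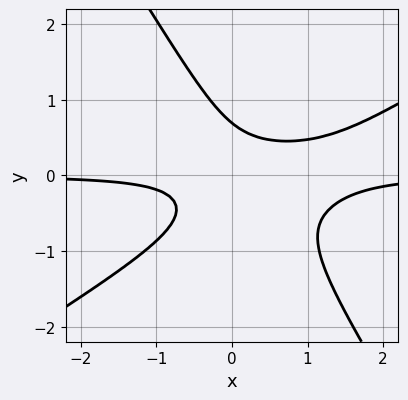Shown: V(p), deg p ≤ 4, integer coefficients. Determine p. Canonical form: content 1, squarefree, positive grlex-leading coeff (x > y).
3*x^2*y - 3*x*y^2 - 3*y^3 - 3*x*y + 1

The degree is 3 — a generic line meets the curve in up to 3 points.
Against the integer gridlines: the curve avoids every integer x-axis point in the box.
The integer polynomial consistent with all of this is the stated p.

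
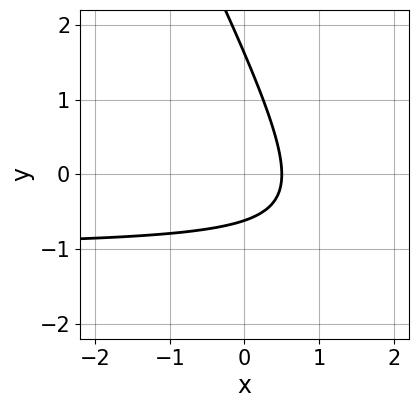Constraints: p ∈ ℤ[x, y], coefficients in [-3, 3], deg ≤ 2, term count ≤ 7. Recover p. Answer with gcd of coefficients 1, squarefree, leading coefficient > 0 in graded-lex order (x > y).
2*x*y + y^2 + 2*x - y - 1

deg p = 2.
The integer polynomial consistent with all of this is the stated p.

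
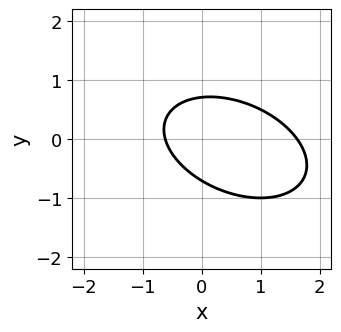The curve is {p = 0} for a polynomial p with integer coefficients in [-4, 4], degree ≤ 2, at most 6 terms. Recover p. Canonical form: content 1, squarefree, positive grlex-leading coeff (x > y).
x^2 + x*y + 2*y^2 - x - 1

The degree is 2 — a generic line meets the curve in up to 2 points.
Matching integer coefficients to the picture gives p.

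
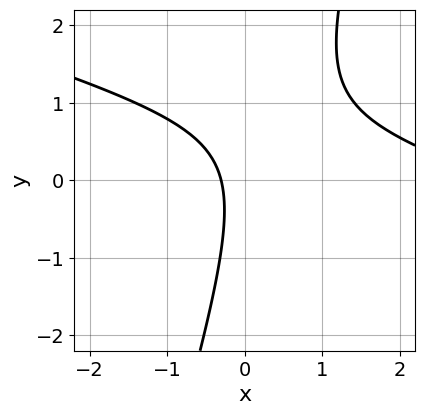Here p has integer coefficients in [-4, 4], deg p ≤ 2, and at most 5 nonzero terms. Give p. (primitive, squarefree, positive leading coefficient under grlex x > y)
x^2 + 3*x*y - y^2 - 3*x - 1

First, the degree is 2 — the shape is more complex than any degree-1 curve.
Then, checking where it meets the axes: the curve avoids every integer y-axis point in the box.
Finally, solving for integer coefficients yields p as stated.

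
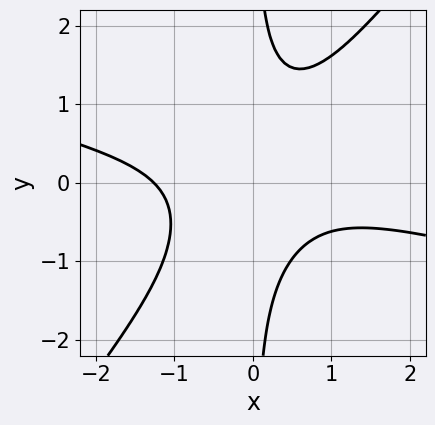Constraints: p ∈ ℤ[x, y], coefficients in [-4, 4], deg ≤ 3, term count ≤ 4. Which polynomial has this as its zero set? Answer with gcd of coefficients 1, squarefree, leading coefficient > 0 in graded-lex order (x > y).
Degree: a generic line meets the curve in up to 3 points, so deg p = 3.
Reading off the gridlines: the curve avoids every integer y-axis point in the box.
Fitting integer coefficients to these (and the overall shape) gives p.

x^3 + 3*x^2*y - 3*x*y^2 + 2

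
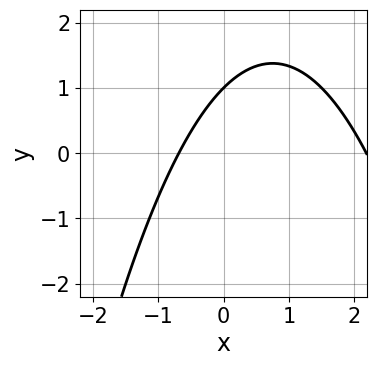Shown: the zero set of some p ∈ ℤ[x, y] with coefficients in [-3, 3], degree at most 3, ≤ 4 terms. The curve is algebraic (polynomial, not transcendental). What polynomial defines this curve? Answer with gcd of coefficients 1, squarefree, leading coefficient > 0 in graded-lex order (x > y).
2*x^2 - 3*x + 3*y - 3

deg p = 2.
From the visible intercepts: it meets the y-axis at y = 1 (among the integer gridlines).
The integer polynomial consistent with all of this is the stated p.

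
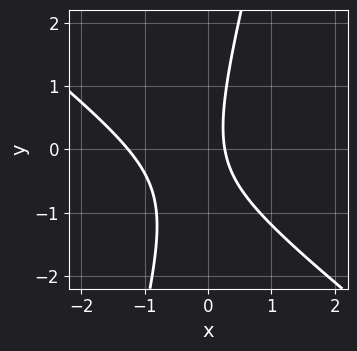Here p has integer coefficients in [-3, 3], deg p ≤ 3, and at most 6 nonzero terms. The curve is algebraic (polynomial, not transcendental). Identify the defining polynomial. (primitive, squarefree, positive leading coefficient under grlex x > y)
3*x^2 + 3*x*y - y^2 + 3*x - 1

(a) deg p = 2. No degree-1 curve has this shape.
(b) From the axis intercepts and sections: the curve avoids every integer y-axis point in the box.
(c) Solving for integer coefficients yields p as stated.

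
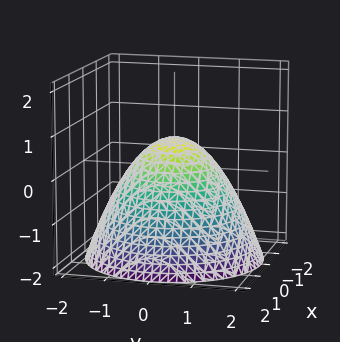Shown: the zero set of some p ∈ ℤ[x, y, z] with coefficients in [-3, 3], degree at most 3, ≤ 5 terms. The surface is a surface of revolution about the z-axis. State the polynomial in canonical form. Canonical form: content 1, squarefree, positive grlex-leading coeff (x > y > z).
First, degree: a generic line meets the surface in up to 2 points, so deg p = 2.
Next, symmetry: the surface is invariant under rotation about z: p = q(x² + y², z).
Then, reading off the gridlines: among the integer gridlines, it crosses the x-axis at x ∈ {-1, 1}; the y-axis gridline crossings are at y ∈ {-1, 1}; a circular section at z = -1 has radius between 1 and 2.
Finally, putting this together gives p.

2*x^2 + 2*y^2 + 3*z - 2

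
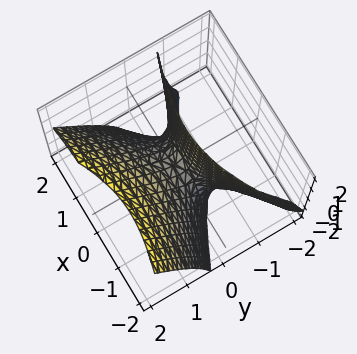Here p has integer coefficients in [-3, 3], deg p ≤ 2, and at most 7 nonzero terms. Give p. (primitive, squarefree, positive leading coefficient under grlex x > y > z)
x^2 + x*y - 3*y^2 + 2*y*z + z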